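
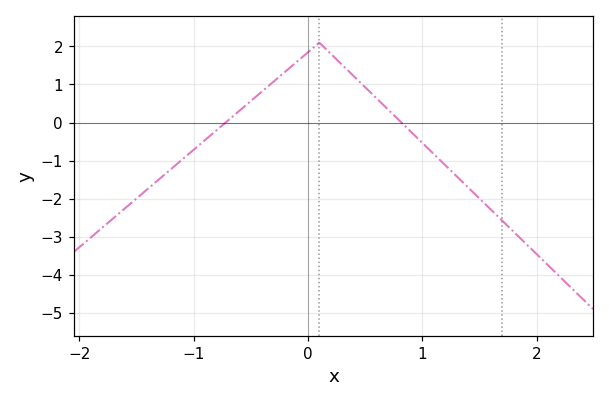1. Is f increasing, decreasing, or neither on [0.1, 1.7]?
decreasing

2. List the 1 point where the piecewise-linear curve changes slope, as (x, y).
(0.1, 2.1)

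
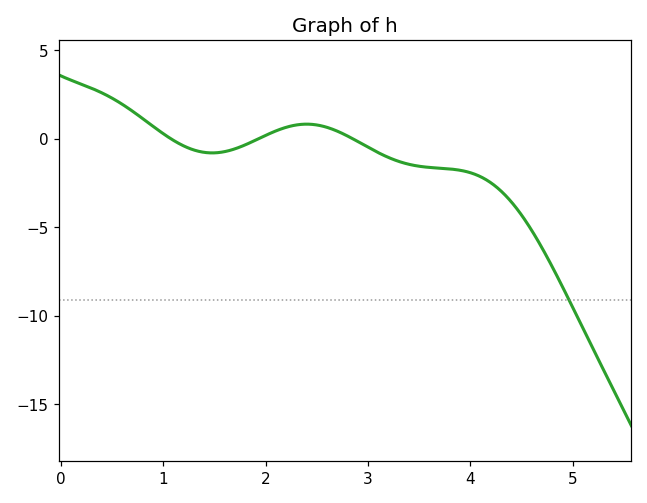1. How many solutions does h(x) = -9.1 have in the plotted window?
1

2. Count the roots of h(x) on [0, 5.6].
3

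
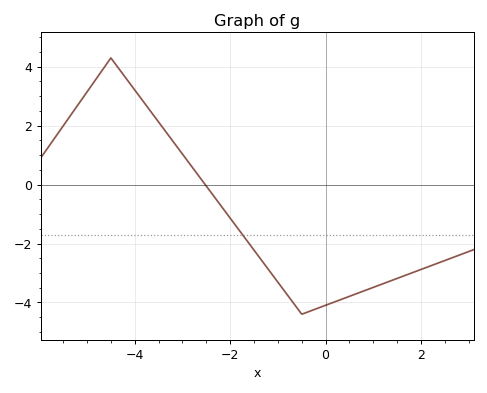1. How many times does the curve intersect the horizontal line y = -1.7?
1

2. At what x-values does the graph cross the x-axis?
-2.52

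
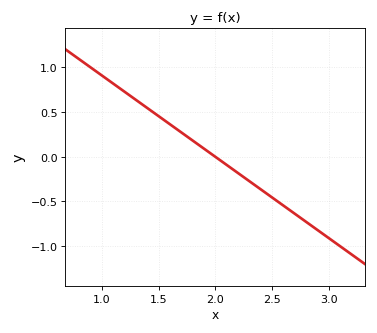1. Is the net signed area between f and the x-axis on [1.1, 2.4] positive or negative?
positive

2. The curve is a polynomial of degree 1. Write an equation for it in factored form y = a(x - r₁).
y = -0.91(x - 2)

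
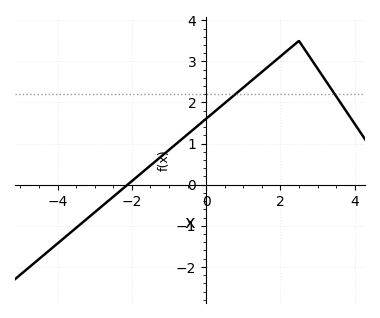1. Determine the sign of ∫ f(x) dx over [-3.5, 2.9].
positive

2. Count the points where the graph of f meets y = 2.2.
2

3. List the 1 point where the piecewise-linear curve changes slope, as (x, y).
(2.5, 3.5)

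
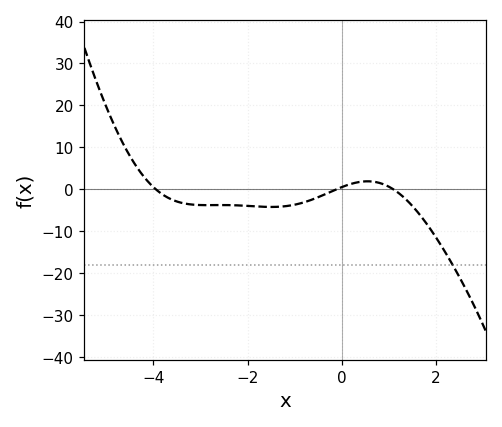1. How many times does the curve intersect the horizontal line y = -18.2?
1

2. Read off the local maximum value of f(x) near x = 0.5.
1.86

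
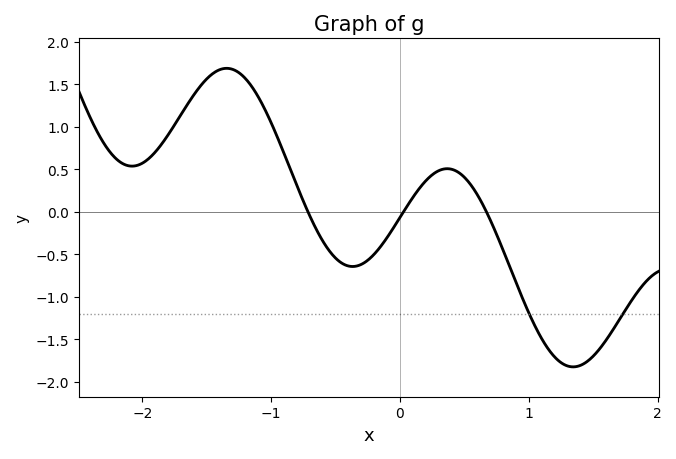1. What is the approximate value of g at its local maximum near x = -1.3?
1.7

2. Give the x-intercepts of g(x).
-0.7, 0, 0.7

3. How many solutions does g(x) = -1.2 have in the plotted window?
2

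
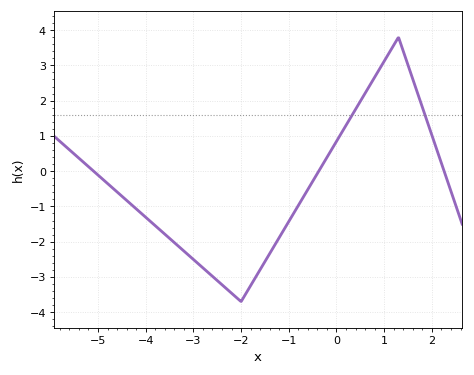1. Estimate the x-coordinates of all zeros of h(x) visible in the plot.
-5.09, -0.372, 2.26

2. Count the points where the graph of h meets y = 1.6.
2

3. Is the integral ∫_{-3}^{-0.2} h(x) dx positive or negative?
negative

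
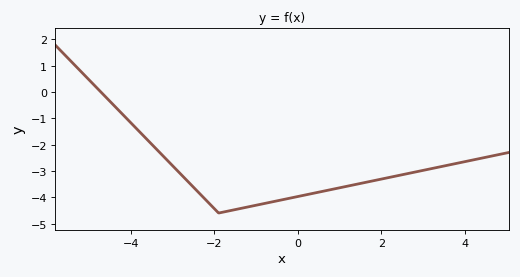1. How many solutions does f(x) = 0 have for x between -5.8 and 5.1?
1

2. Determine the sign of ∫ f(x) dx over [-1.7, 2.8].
negative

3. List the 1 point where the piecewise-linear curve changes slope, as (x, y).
(-1.9, -4.6)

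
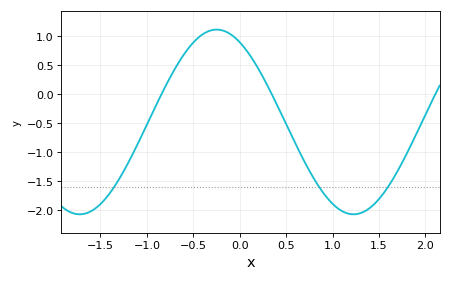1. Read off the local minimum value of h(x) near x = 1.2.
-2.07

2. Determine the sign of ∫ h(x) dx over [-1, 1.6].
negative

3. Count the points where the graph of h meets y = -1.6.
3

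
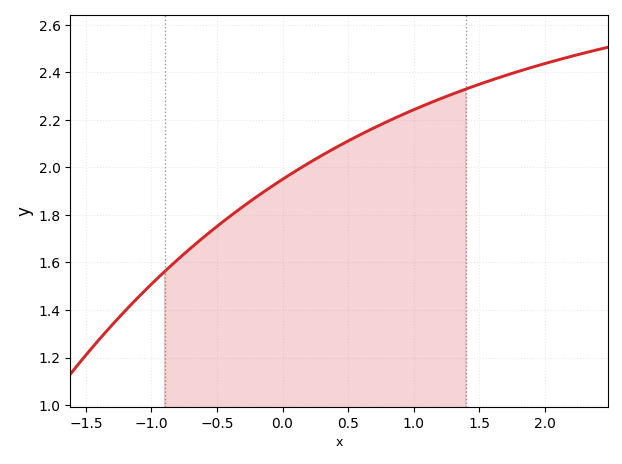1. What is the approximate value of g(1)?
2.24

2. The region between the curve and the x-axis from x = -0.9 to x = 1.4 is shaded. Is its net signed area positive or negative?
positive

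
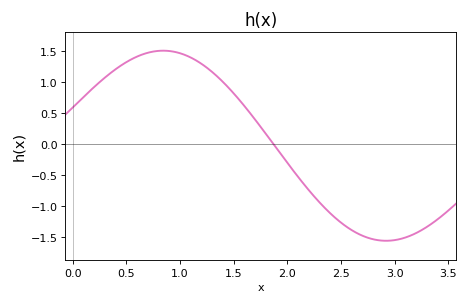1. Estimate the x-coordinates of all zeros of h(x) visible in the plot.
1.85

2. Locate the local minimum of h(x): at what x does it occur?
2.9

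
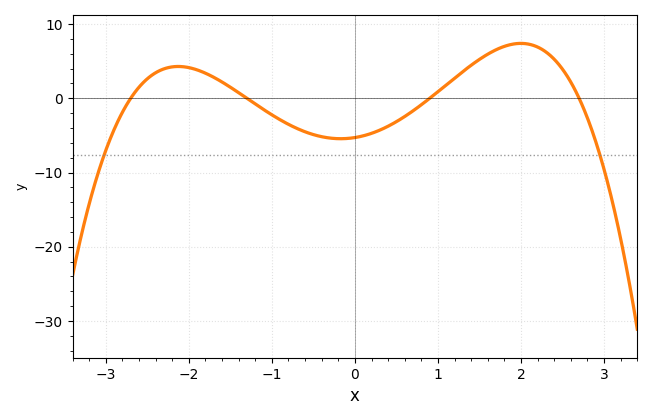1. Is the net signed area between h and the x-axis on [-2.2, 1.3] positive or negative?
negative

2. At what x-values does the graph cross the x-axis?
-2.7, -1.3, 0.9, 2.7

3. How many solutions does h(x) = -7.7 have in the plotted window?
2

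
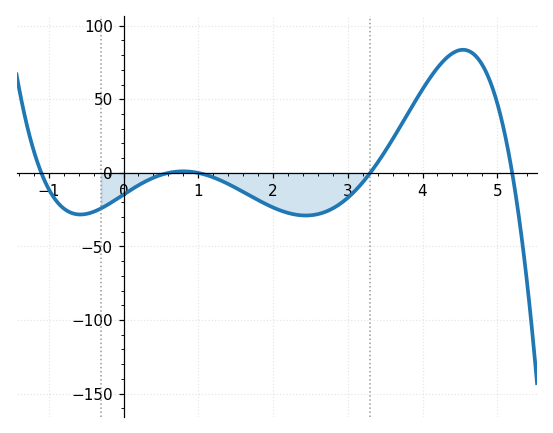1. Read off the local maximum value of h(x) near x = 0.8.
1.09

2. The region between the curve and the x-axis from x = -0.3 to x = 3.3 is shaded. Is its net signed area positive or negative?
negative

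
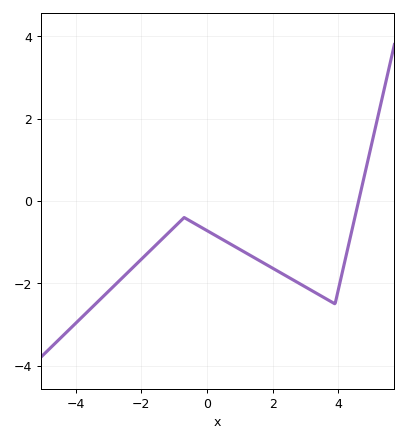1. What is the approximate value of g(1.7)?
-1.4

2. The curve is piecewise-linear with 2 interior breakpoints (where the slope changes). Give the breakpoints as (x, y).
(-0.7, -0.4); (3.9, -2.5)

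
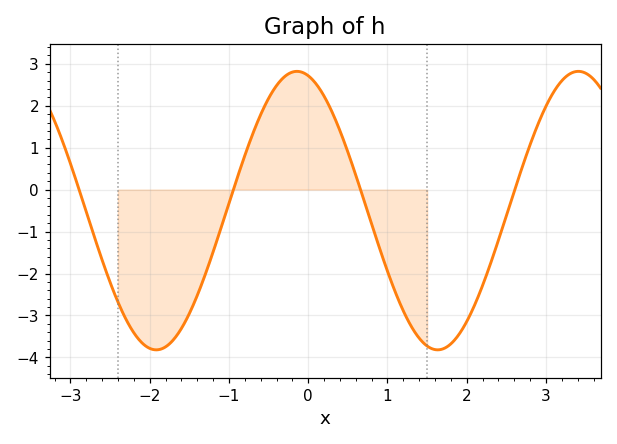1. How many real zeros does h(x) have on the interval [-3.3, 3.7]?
4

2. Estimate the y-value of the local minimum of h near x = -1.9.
-3.82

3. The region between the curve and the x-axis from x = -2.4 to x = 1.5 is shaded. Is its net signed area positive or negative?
negative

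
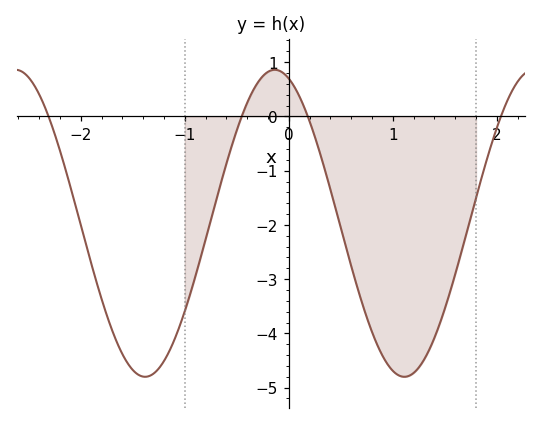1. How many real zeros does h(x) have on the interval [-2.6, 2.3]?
4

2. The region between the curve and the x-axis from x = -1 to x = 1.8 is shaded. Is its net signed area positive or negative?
negative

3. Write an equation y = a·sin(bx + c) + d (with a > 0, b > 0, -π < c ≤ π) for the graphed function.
y = 2.83sin(2.5x + 1.9) - 1.97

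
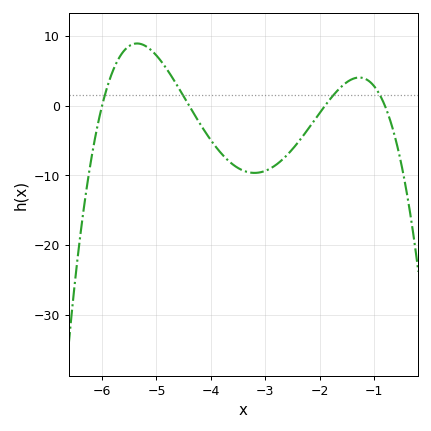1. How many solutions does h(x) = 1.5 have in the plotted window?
4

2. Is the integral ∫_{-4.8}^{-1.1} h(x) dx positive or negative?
negative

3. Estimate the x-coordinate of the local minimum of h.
-3.2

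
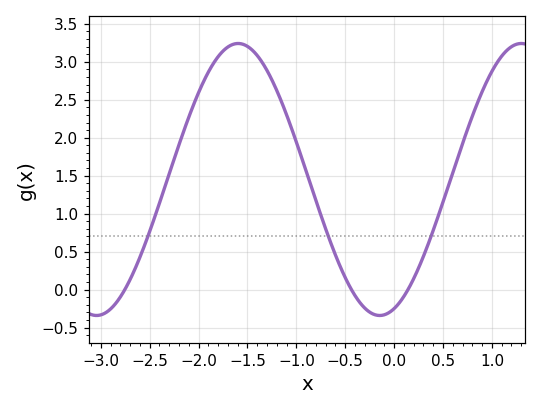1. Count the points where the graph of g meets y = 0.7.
3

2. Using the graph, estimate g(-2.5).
0.75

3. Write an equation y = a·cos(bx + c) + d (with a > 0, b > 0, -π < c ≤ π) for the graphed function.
y = 1.79cos(2.2x - 2.8) + 1.45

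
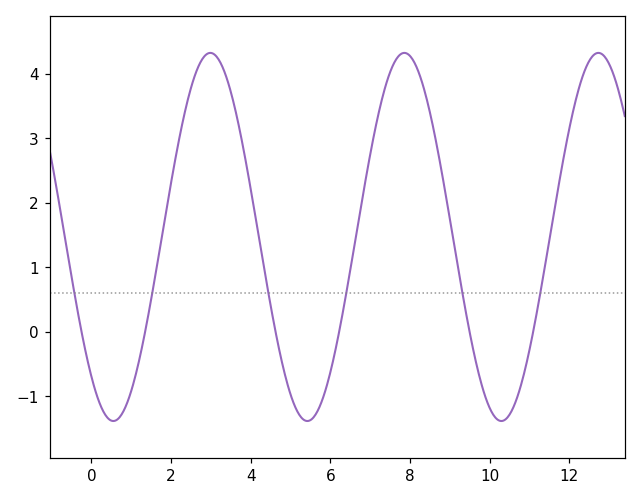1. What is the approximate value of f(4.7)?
-0.232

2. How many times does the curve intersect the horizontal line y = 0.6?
6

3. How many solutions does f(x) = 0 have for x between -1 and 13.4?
6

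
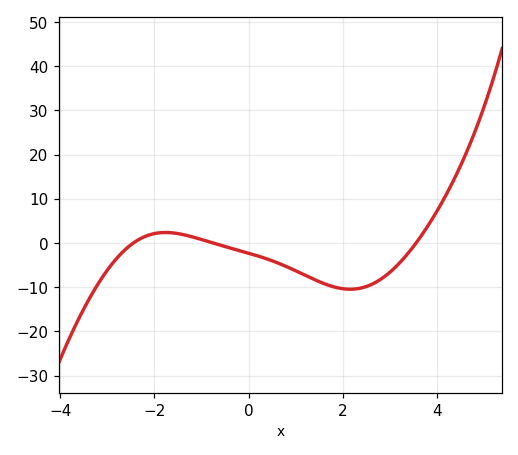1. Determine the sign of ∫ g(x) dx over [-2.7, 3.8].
negative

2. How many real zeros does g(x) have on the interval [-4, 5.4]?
3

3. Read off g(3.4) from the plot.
-2.06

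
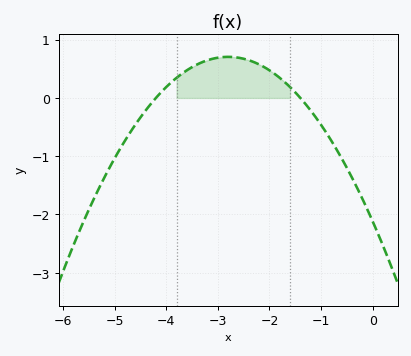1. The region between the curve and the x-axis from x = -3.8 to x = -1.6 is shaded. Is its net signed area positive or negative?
positive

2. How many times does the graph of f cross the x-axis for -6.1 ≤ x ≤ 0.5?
2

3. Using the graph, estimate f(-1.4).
0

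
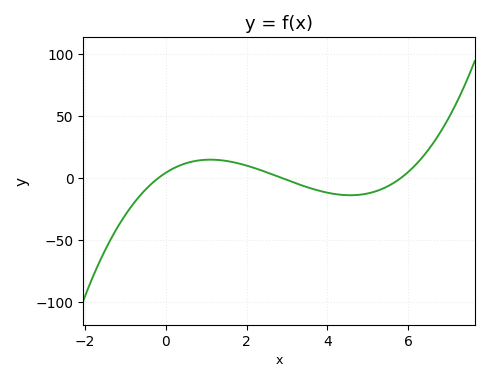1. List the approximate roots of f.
-0.2, 2.9, 5.8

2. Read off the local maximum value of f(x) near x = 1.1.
15.2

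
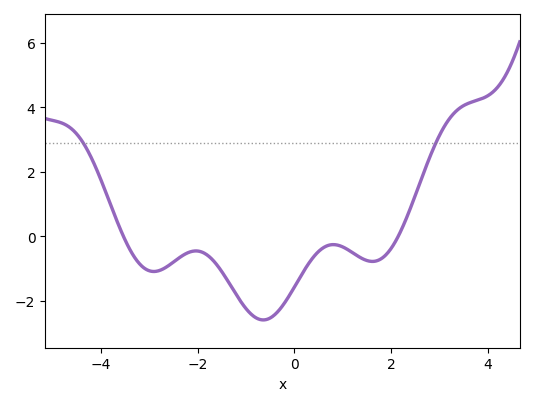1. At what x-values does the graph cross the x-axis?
-3.6, 2.2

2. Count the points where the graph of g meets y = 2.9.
2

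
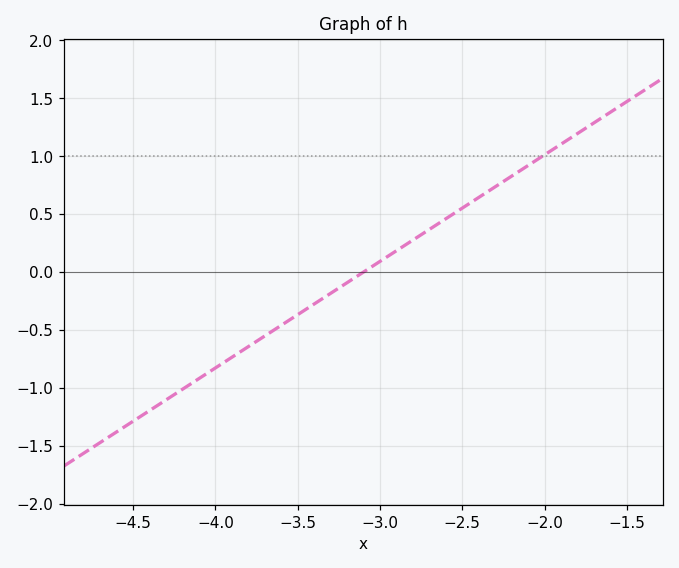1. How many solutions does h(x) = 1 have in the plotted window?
1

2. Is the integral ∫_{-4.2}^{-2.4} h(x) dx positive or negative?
negative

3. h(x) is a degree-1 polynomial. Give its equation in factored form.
y = 0.92(x + 3.1)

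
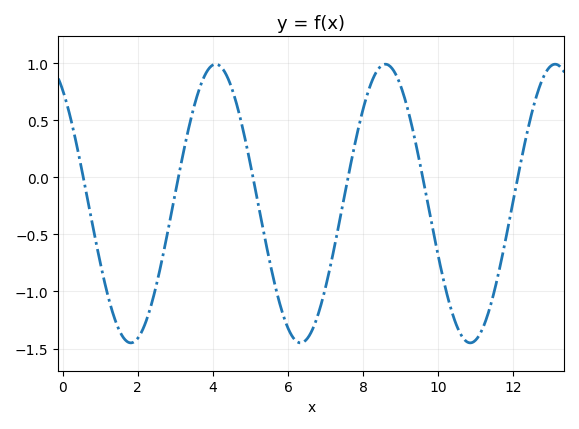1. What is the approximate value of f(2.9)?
-0.306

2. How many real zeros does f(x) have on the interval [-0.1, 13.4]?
6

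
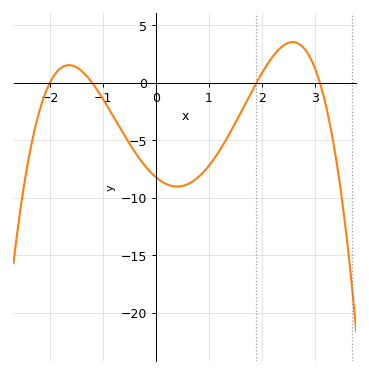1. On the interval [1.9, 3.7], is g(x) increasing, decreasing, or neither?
neither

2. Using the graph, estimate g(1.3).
-5.17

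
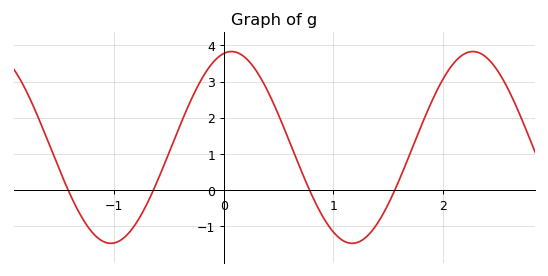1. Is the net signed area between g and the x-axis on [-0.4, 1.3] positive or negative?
positive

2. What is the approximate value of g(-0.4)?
1.8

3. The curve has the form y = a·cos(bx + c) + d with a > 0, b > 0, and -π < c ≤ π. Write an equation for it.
y = 2.65cos(2.9x - 0.2) + 1.18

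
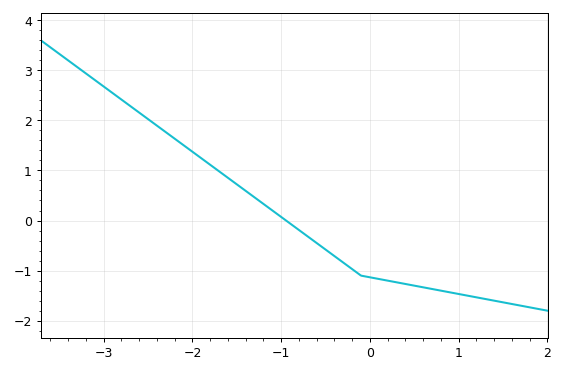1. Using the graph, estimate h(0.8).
-1.4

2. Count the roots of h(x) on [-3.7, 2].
1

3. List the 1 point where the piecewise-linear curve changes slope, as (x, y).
(-0.1, -1.1)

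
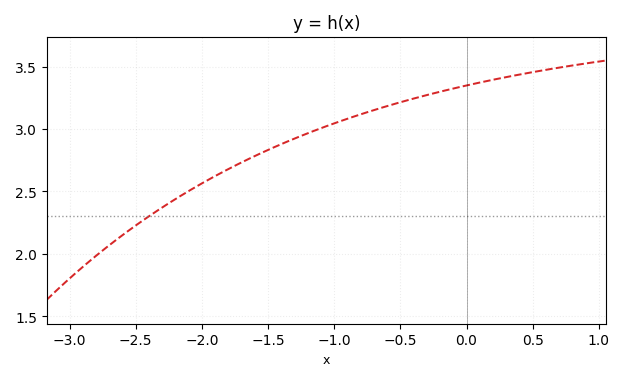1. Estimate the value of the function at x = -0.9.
3.1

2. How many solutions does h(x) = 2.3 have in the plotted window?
1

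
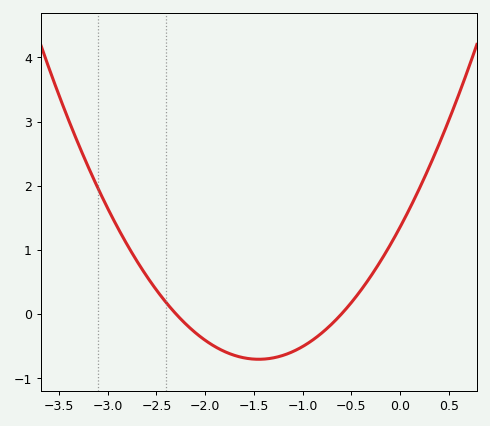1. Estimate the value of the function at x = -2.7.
0.823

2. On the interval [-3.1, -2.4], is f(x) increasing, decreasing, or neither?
decreasing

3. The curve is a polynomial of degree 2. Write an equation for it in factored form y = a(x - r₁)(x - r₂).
y = 0.98(x + 2.3)(x + 0.6)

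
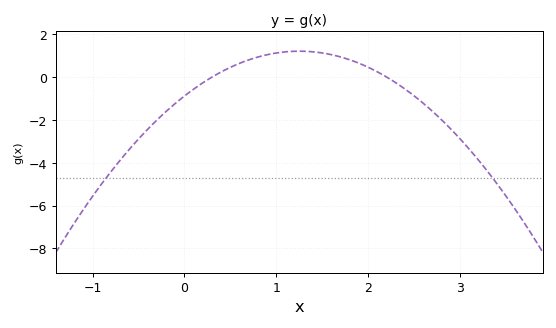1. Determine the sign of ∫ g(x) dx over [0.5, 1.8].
positive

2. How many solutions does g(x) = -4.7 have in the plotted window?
2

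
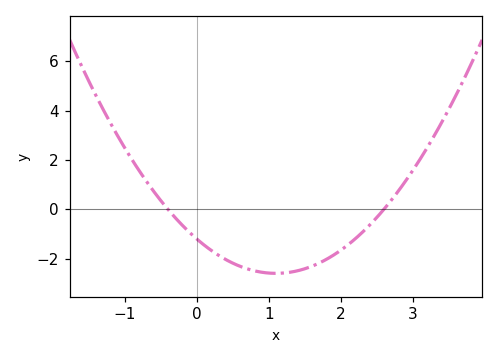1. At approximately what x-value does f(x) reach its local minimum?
1.1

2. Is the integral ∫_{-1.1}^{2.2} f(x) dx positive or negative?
negative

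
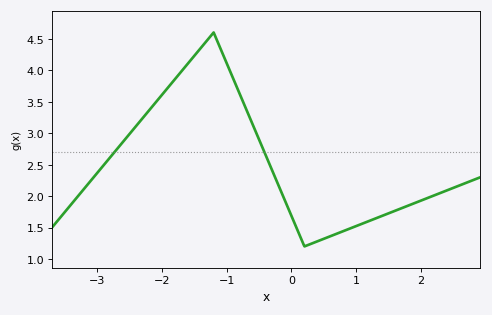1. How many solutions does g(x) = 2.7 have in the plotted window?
2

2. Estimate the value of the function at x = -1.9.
3.75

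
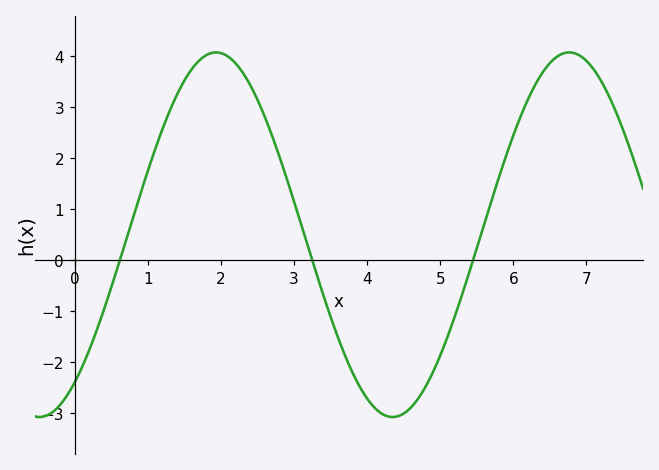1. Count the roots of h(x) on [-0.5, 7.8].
3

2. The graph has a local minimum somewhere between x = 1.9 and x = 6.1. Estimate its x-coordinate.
4.35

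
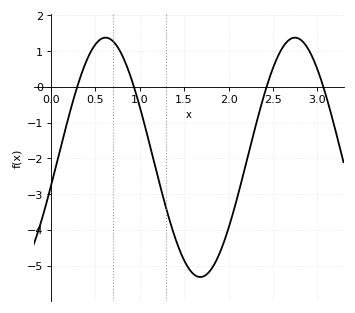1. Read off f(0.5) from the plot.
1.18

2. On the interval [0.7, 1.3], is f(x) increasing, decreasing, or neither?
decreasing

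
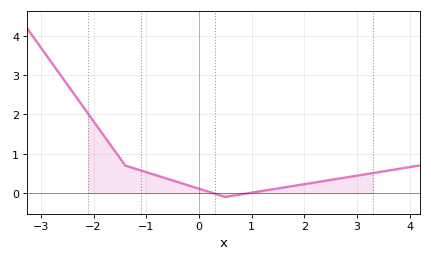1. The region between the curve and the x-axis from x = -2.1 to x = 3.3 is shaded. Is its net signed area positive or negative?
positive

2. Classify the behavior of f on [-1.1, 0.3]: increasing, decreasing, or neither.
decreasing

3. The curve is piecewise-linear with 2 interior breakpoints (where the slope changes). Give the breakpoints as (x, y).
(-1.4, 0.7); (0.5, -0.1)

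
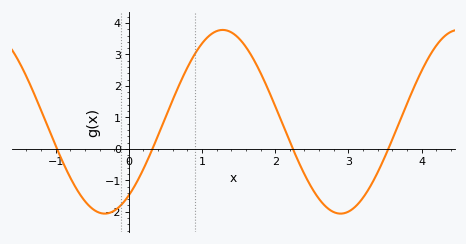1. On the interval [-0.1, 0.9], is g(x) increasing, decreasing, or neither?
increasing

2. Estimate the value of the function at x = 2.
1.36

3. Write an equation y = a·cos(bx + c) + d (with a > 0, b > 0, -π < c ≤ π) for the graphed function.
y = 2.92cos(1.95x - 2.5) + 0.86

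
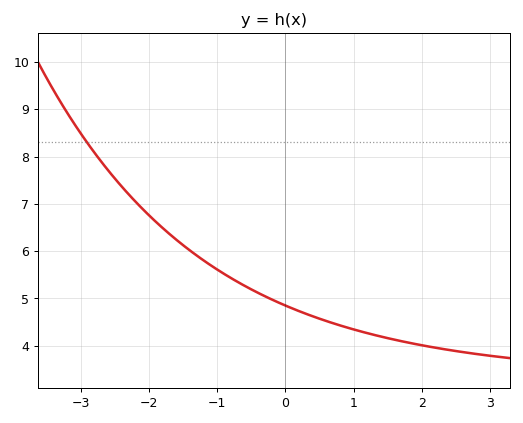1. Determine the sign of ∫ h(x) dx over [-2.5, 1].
positive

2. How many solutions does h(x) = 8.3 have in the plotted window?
1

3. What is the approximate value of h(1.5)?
4.16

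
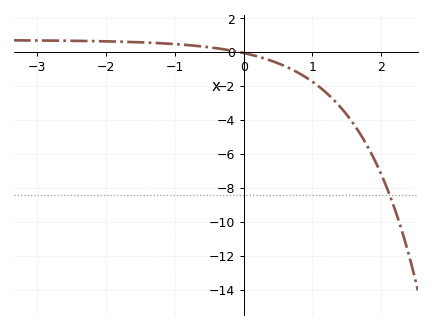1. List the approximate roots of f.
-0.058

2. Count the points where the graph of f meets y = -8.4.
1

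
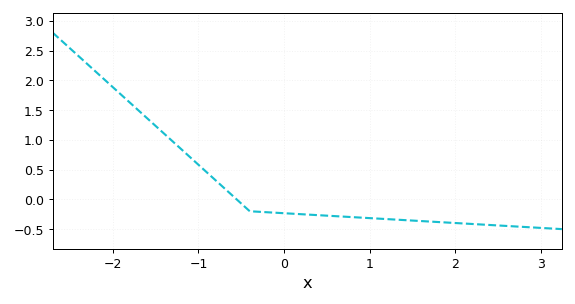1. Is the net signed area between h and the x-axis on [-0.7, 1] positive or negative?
negative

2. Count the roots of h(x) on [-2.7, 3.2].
1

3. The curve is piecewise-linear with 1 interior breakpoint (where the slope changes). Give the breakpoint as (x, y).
(-0.4, -0.2)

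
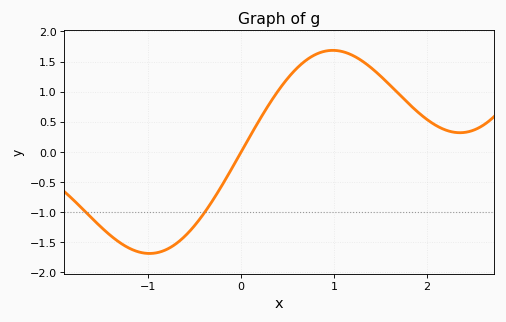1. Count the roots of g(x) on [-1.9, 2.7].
1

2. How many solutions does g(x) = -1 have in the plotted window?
2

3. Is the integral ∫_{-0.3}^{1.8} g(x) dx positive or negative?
positive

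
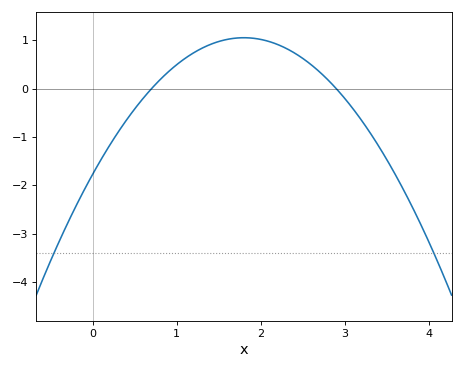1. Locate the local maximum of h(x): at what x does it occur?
1.8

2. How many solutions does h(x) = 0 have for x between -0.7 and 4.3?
2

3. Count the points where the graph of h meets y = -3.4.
2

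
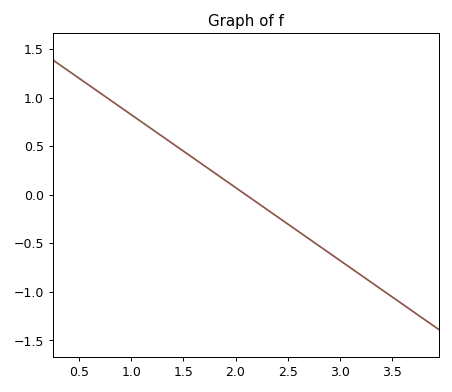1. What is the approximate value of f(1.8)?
0.225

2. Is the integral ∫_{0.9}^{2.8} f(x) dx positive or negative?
positive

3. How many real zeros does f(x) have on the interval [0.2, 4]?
1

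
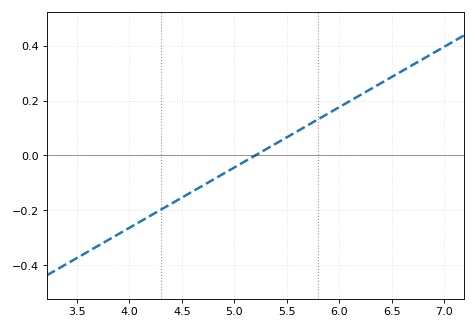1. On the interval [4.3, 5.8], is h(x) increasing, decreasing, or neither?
increasing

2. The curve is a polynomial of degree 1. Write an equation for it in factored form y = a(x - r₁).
y = 0.22(x - 5.2)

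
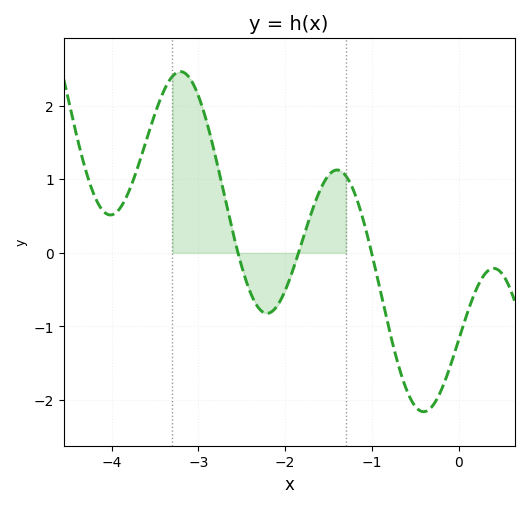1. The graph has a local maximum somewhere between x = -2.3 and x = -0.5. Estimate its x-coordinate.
-1.4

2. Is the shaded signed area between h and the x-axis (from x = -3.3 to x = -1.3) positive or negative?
positive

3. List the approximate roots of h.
-2.5, -1.8, -1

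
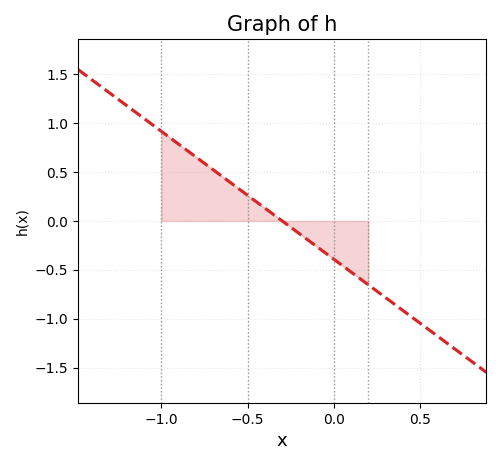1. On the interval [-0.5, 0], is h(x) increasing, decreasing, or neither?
decreasing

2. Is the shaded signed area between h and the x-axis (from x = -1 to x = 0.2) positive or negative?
positive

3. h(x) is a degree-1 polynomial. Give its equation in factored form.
y = -1.31(x + 0.3)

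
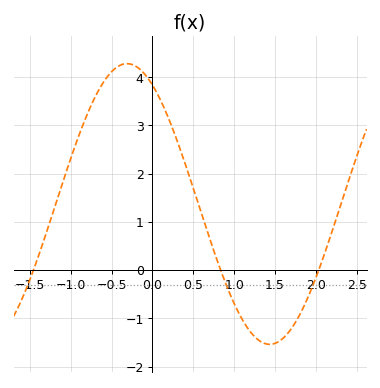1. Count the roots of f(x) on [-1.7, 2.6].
3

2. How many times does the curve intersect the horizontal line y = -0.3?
3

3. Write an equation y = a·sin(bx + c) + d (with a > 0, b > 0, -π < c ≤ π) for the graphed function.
y = 2.91sin(1.8x + 2.1) + 1.37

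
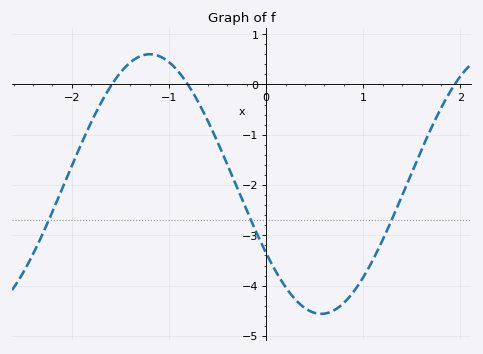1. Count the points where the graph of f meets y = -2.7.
3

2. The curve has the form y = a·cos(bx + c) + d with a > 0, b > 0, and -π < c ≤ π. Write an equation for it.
y = 2.58cos(1.8x + 2.1) - 1.98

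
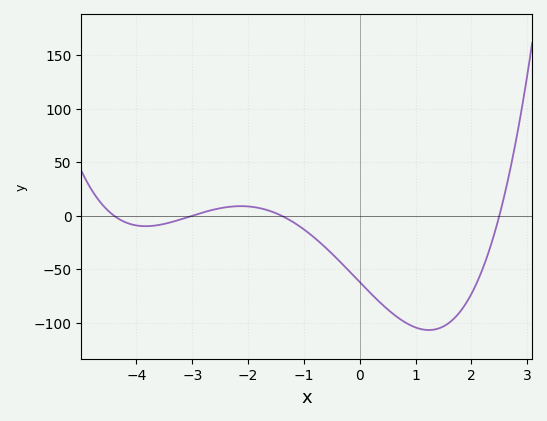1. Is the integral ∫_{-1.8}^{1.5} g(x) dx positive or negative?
negative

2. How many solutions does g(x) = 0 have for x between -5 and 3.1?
4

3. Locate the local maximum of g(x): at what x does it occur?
-2.2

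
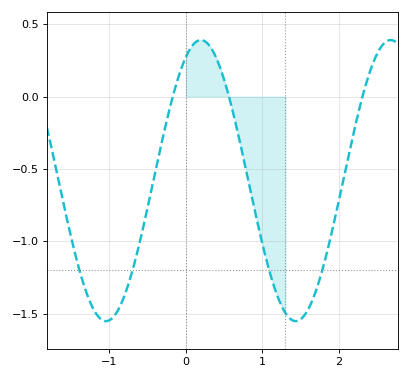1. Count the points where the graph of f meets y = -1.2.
4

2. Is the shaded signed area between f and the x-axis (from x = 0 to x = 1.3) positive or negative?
negative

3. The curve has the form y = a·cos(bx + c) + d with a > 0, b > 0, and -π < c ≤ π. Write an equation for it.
y = 0.97cos(2.5x - 0.5) - 0.58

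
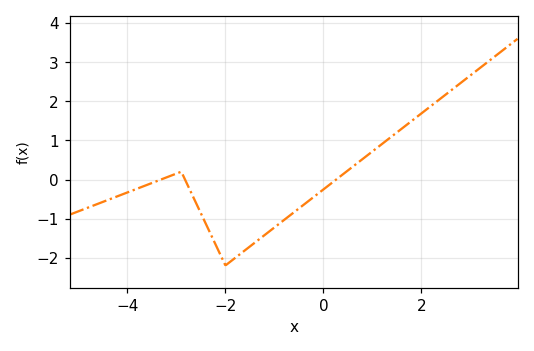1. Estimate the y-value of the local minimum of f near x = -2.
-2.2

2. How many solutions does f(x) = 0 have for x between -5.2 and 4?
3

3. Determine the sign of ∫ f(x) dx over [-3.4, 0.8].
negative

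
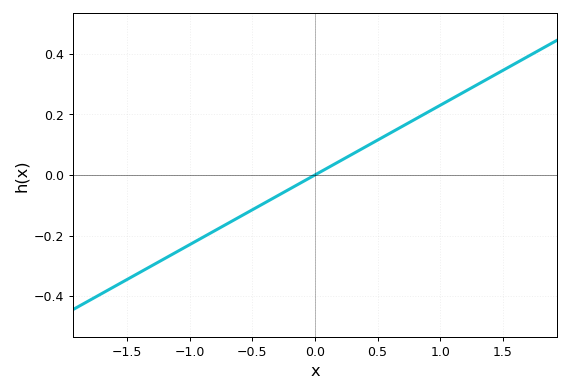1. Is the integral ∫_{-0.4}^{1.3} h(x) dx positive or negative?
positive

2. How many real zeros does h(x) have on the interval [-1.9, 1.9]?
1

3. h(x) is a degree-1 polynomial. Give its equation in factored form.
y = 0.23(x - 0)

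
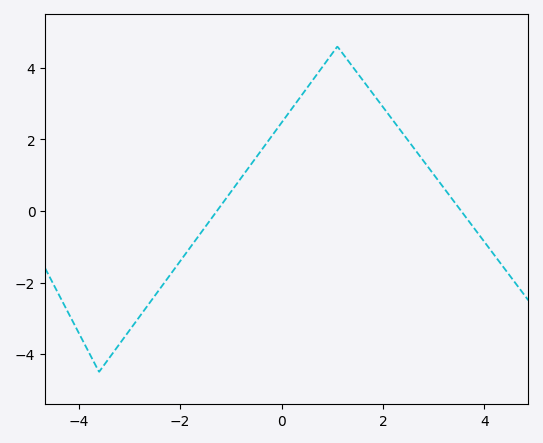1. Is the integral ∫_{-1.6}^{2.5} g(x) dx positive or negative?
positive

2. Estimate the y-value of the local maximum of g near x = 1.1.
4.6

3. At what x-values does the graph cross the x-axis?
-1.28, 3.54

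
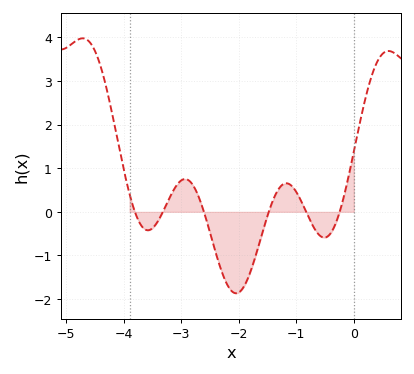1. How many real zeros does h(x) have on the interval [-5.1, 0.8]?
6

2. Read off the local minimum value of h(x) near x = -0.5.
-0.59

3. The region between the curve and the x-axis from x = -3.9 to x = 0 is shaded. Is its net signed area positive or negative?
negative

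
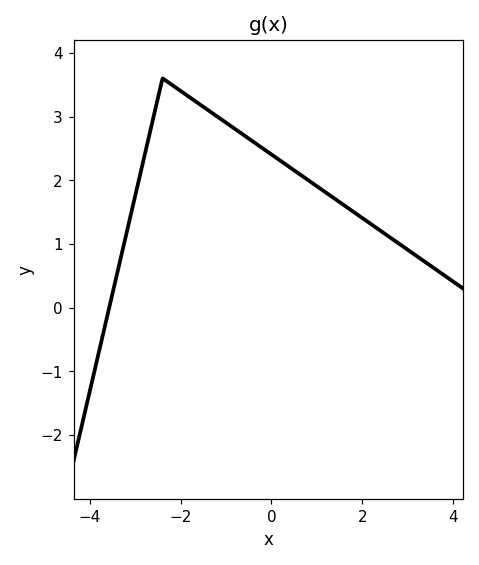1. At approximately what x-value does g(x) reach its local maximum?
-2.4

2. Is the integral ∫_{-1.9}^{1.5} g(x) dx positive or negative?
positive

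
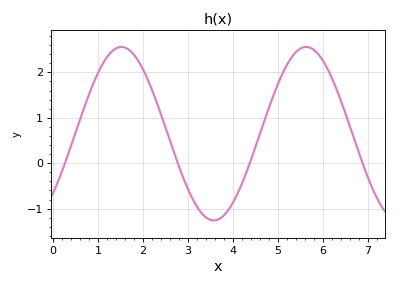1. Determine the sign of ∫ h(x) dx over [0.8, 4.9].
positive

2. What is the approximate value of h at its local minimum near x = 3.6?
-1.3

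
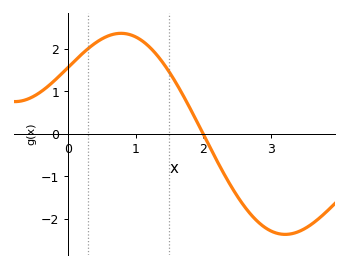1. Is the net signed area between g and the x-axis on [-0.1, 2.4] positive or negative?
positive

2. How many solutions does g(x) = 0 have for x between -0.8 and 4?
1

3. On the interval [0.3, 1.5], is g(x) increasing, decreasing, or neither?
neither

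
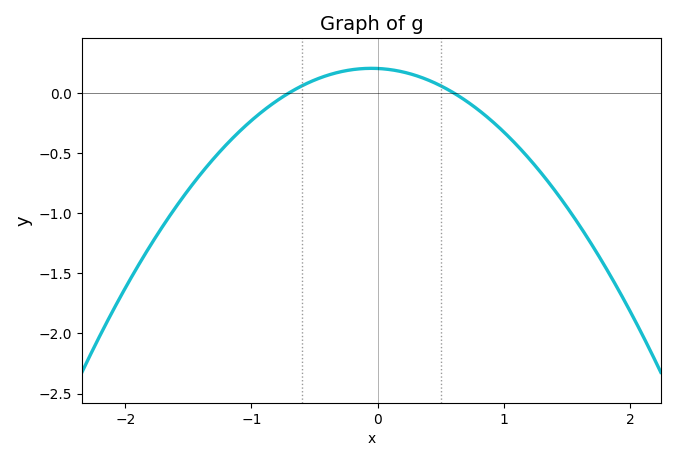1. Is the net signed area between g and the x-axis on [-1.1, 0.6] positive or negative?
positive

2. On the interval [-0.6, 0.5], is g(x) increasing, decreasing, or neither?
neither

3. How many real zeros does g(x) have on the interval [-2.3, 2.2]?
2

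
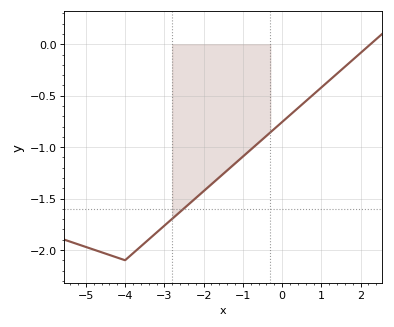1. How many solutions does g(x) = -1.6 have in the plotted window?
1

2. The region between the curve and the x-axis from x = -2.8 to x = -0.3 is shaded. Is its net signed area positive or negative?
negative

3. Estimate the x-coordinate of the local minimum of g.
-4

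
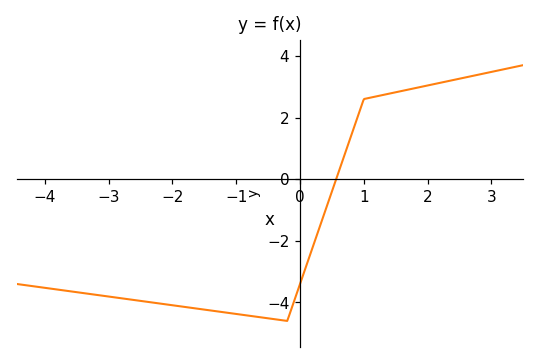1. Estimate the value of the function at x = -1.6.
-4.2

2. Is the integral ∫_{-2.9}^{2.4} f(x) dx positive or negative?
negative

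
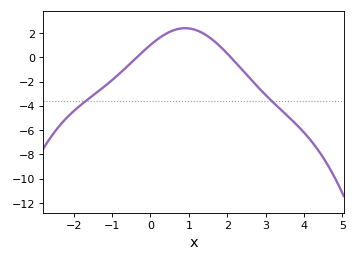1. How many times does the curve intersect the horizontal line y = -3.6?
2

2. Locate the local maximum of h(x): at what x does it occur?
0.902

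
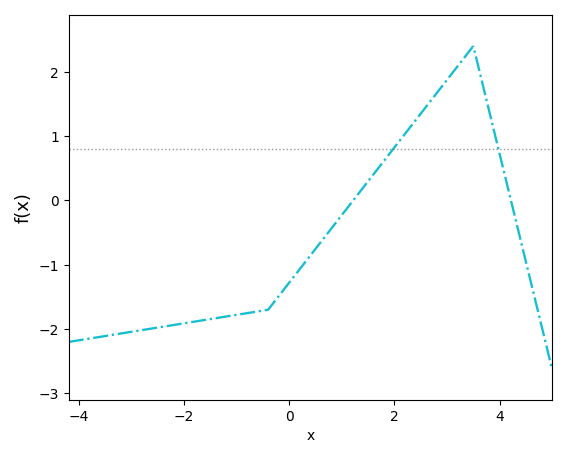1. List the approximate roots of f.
1.2, 4.2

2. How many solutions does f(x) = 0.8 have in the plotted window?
2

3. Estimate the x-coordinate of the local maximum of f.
3.4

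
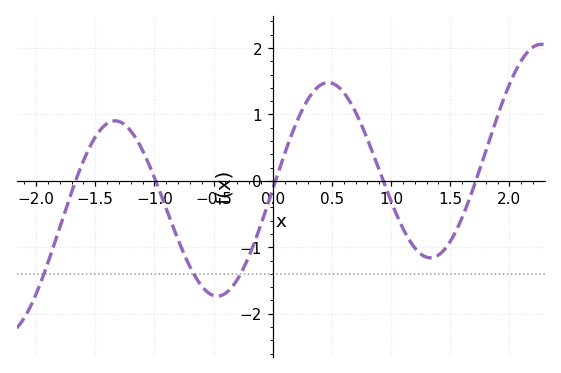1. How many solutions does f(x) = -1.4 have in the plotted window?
3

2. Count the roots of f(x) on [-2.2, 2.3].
5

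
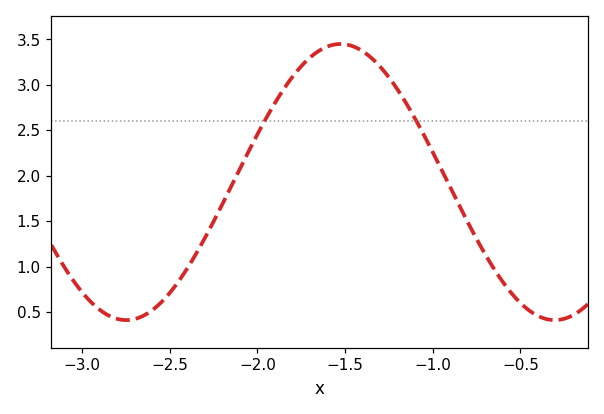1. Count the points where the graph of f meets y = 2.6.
2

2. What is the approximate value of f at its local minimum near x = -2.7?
0.4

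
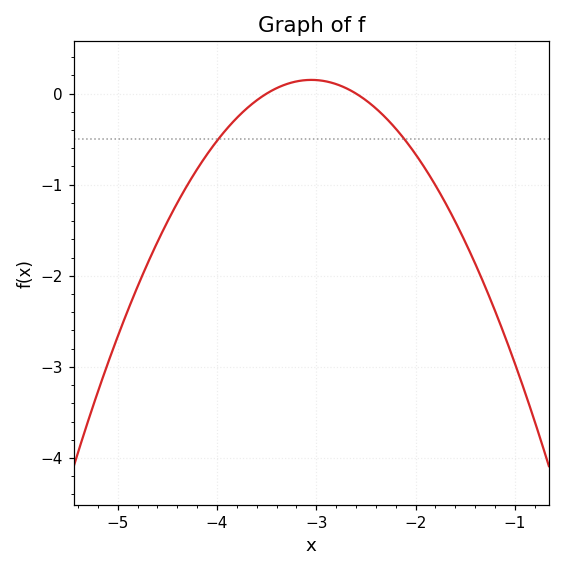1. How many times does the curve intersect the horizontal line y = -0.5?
2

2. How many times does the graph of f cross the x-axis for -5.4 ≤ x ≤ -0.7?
2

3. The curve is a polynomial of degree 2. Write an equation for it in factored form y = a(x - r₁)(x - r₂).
y = -0.74(x + 3.5)(x + 2.6)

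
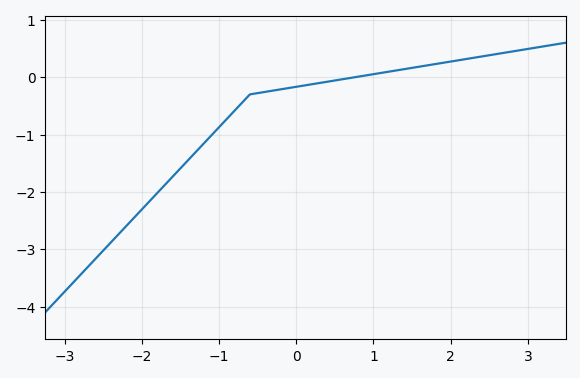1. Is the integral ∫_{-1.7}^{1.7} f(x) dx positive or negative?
negative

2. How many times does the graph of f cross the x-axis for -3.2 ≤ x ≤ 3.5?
1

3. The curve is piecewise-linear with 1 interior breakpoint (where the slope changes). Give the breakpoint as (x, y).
(-0.6, -0.3)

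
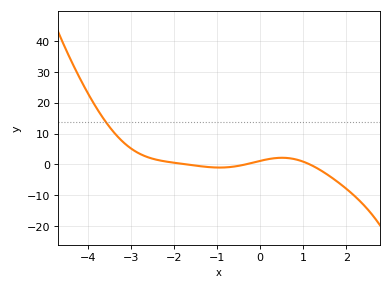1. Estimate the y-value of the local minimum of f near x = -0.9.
-1.02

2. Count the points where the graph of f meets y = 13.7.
1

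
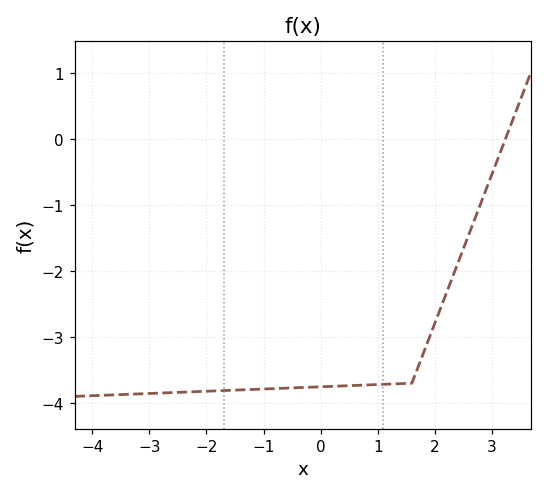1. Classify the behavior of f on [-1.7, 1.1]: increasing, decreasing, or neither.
increasing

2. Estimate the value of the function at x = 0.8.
-3.73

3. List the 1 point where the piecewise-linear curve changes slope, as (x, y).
(1.6, -3.7)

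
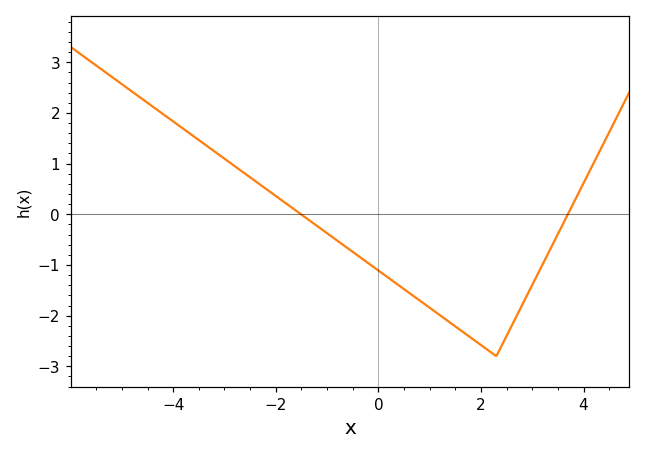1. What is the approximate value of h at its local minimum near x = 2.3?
-2.8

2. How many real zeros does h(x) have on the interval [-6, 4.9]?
2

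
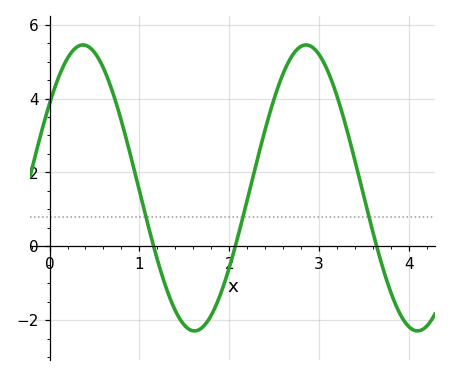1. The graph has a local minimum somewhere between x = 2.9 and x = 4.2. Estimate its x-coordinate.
4.1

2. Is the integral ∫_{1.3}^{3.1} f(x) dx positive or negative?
positive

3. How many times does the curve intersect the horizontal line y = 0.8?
3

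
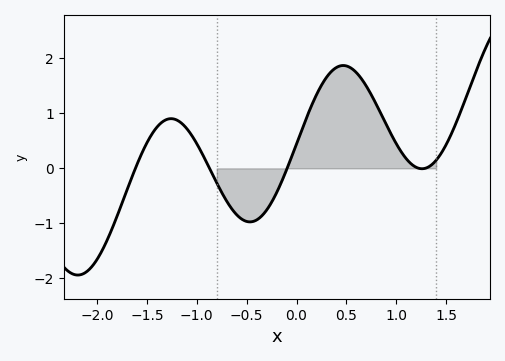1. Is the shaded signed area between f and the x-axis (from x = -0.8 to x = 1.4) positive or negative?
positive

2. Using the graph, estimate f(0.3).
1.7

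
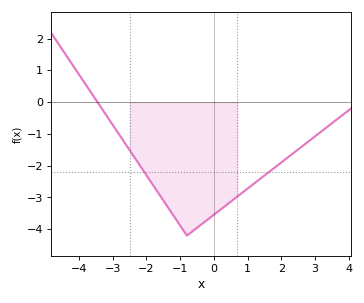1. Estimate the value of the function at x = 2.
-1.9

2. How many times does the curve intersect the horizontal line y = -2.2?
2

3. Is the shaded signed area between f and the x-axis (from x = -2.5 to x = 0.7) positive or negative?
negative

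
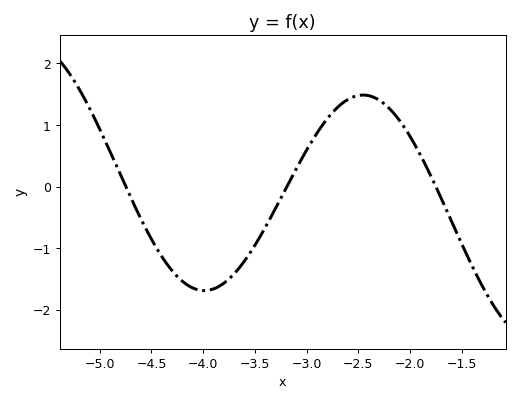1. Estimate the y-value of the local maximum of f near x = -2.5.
1.5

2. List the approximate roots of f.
-4.7, -3.2, -1.8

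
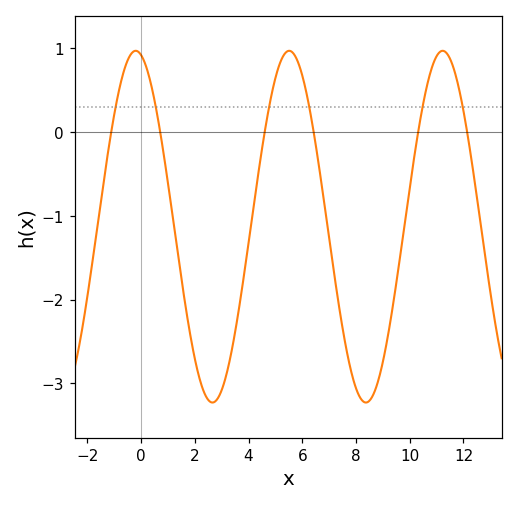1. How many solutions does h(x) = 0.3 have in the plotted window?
6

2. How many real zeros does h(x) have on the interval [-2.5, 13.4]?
6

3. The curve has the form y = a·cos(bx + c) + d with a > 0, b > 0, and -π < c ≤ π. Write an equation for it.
y = 2.1cos(1.1x + 0.22) - 1.13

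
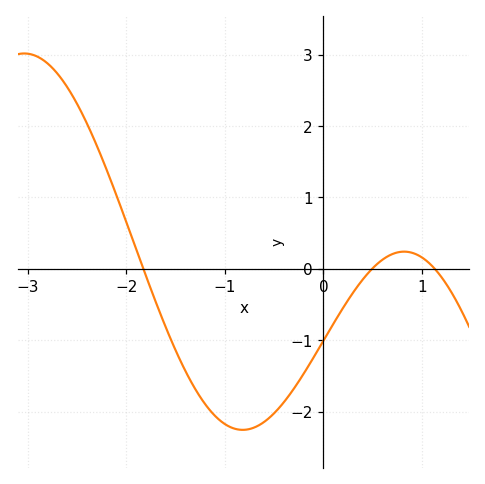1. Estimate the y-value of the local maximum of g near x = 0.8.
0.2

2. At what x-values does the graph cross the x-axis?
-1.8, 0.5, 1.1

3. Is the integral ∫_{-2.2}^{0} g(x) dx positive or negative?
negative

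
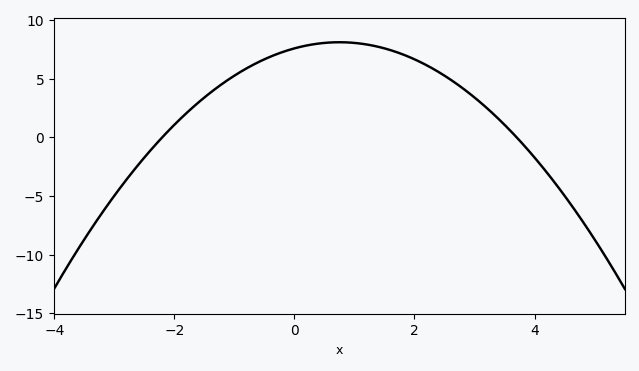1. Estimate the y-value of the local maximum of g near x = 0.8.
8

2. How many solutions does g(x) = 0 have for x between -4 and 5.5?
2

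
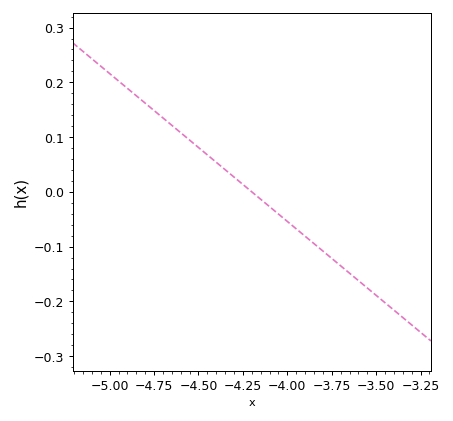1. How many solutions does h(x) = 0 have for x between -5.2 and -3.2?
1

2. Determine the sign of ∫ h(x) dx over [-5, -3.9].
positive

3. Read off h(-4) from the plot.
-0.054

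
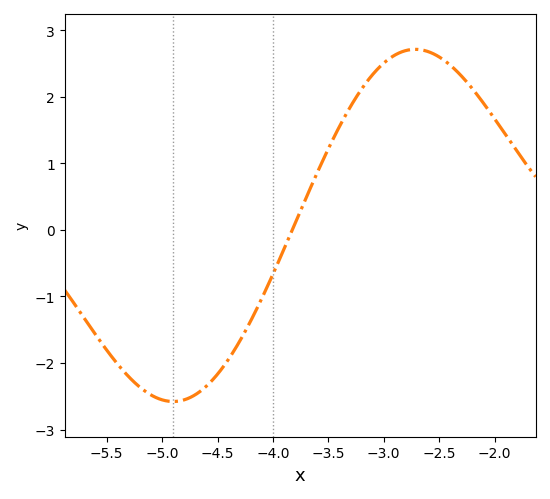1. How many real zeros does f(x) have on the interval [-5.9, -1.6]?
1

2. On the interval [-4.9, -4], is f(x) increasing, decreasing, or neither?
increasing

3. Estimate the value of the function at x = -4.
-0.7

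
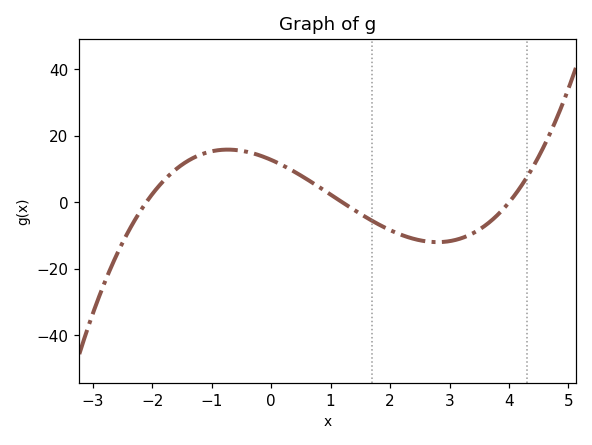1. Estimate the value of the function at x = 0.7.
6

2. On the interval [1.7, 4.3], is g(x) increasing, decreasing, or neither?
neither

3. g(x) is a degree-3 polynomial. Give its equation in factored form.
y = 1.27(x + 2.1)(x - 1.2)(x - 4)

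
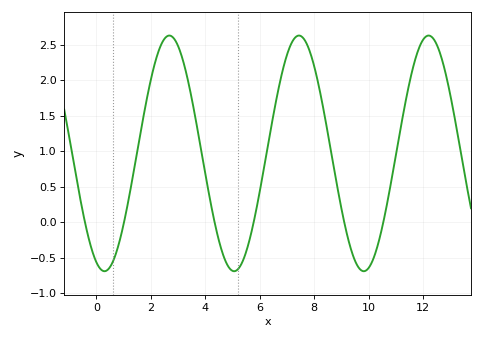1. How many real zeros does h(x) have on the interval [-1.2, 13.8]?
6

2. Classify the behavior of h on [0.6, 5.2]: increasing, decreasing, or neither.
neither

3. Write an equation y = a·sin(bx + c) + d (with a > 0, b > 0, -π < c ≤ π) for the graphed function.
y = 1.66sin(1.32x - 1.97) + 0.97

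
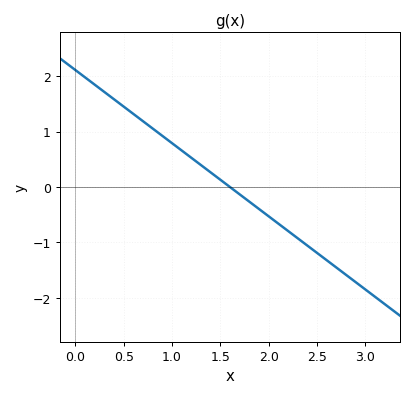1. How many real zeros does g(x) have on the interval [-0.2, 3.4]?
1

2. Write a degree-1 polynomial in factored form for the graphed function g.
y = -1.32(x - 1.6)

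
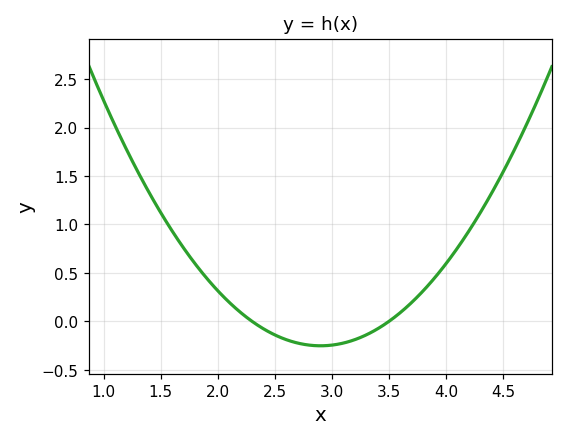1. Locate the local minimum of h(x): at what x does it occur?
2.9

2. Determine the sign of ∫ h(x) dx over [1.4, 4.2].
positive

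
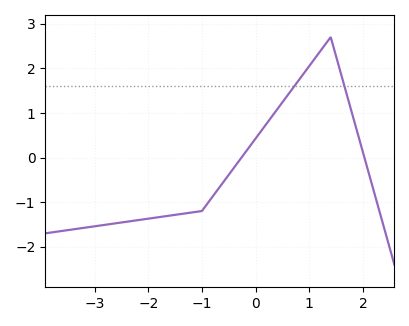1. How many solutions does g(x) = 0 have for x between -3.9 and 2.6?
2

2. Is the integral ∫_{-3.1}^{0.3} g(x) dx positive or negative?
negative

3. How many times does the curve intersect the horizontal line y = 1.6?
2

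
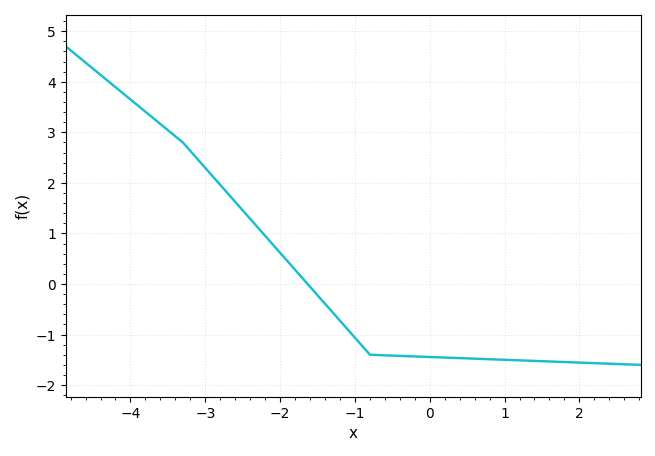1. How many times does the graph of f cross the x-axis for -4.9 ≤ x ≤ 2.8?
1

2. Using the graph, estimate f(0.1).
-1.45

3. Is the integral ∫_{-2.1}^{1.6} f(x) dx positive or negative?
negative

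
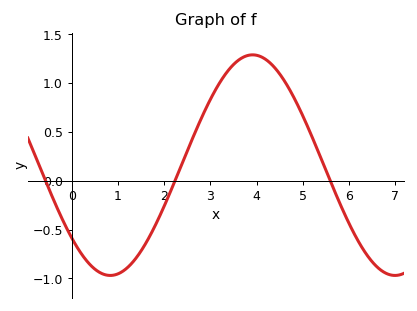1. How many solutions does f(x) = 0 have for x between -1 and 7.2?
3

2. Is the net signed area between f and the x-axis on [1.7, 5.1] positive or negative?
positive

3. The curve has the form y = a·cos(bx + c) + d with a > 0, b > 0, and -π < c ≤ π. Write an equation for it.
y = 1.13cos(1x + 2.3) + 0.16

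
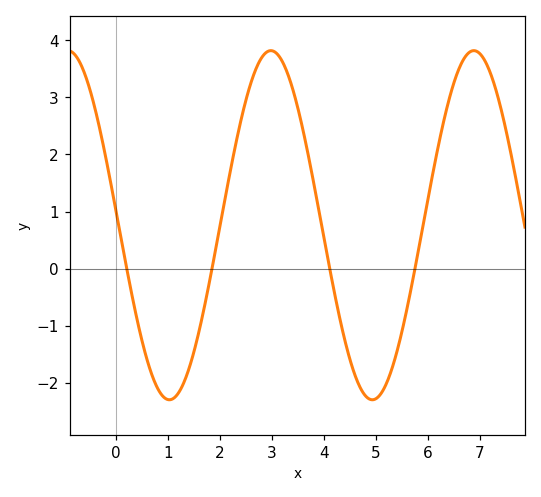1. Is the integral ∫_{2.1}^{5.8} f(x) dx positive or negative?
positive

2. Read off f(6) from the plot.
1.2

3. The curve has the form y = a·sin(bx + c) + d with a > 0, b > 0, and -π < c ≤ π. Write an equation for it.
y = 3.06sin(1.6x + 3.1) + 0.76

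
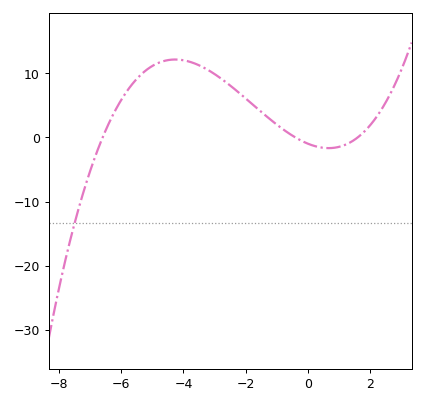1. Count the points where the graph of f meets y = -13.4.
1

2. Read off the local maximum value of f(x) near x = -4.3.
12.2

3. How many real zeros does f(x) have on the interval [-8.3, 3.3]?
3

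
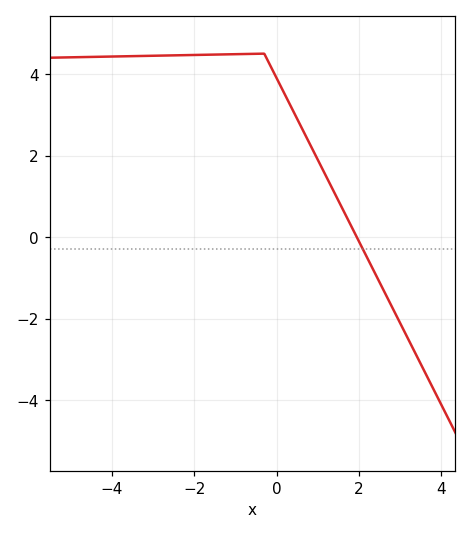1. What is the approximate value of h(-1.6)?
4.4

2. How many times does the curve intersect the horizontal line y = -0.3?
1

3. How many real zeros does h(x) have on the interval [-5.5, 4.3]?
1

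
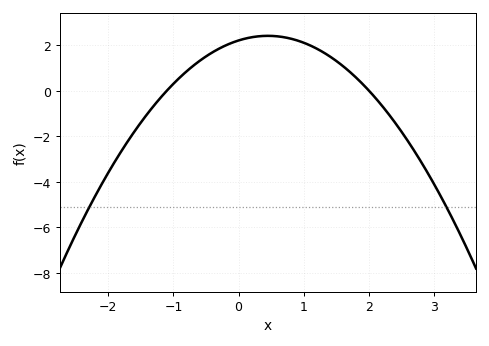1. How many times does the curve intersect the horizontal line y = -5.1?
2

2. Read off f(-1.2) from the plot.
-0.4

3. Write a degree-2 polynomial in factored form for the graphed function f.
y = -1(x + 1.1)(x - 2)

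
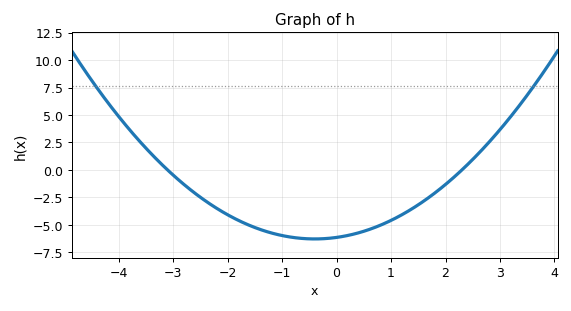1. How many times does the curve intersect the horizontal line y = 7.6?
2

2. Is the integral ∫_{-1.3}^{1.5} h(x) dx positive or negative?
negative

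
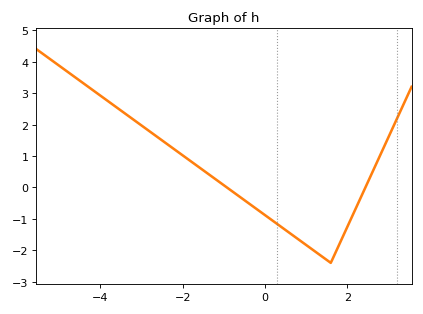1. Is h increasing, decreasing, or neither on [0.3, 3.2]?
neither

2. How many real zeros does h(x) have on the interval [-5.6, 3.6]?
2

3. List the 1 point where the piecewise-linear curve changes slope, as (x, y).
(1.6, -2.4)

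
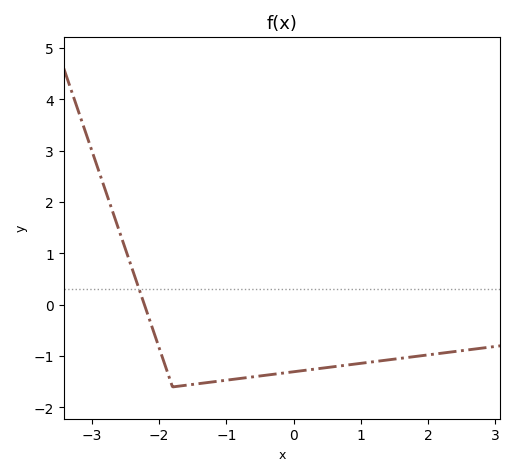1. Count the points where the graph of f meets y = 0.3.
1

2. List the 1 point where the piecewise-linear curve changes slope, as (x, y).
(-1.8, -1.6)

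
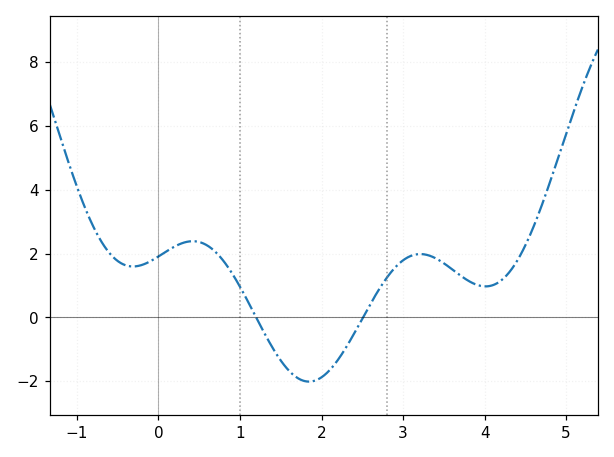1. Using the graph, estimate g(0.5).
2.4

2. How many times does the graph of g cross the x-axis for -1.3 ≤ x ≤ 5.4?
2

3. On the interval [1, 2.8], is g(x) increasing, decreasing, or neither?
neither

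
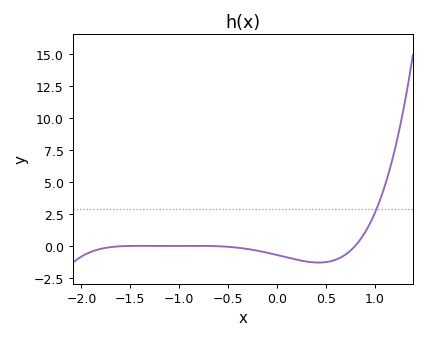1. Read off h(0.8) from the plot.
0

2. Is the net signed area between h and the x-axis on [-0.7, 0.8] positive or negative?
negative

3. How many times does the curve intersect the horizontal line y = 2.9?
1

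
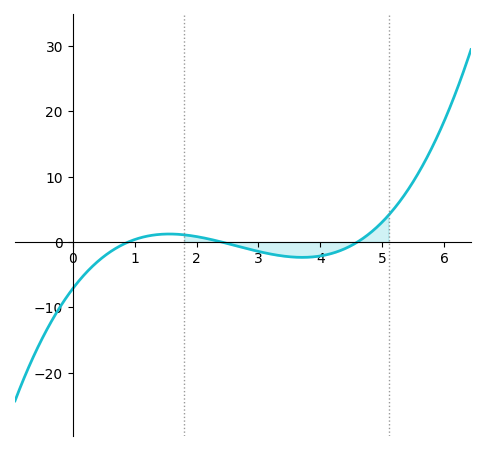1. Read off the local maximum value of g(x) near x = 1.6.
1.21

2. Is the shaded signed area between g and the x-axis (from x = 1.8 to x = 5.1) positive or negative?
negative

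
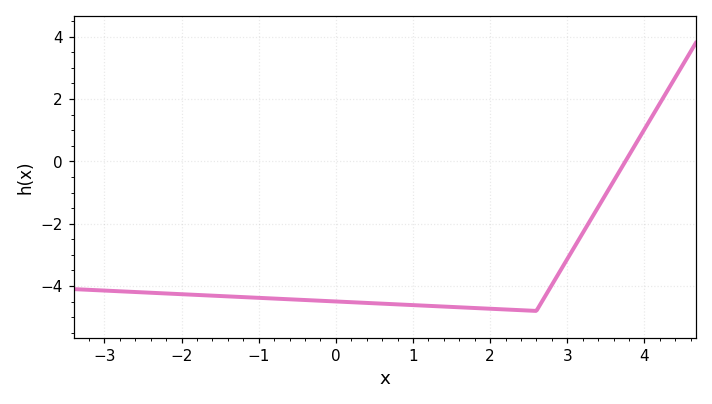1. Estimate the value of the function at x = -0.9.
-4.39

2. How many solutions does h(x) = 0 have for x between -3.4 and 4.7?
1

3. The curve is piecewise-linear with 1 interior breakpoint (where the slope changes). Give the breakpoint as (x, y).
(2.6, -4.8)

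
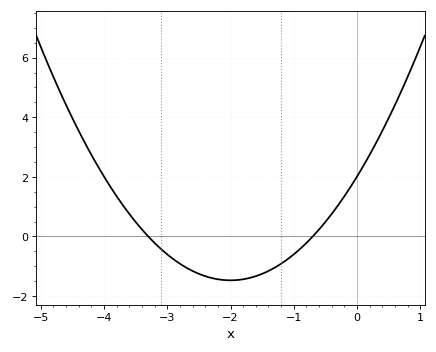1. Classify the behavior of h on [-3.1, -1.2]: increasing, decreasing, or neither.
neither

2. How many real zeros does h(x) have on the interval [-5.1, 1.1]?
2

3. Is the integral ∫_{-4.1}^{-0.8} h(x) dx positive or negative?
negative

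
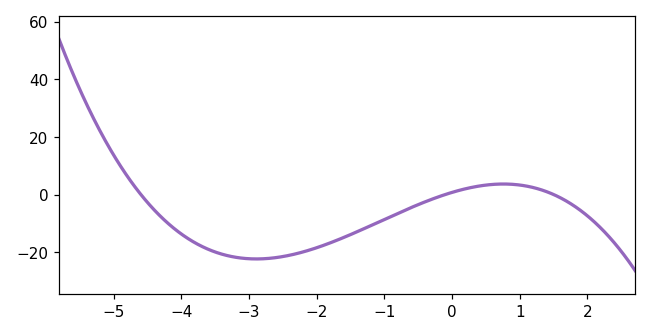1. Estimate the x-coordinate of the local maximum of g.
0.757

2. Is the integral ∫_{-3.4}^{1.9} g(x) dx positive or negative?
negative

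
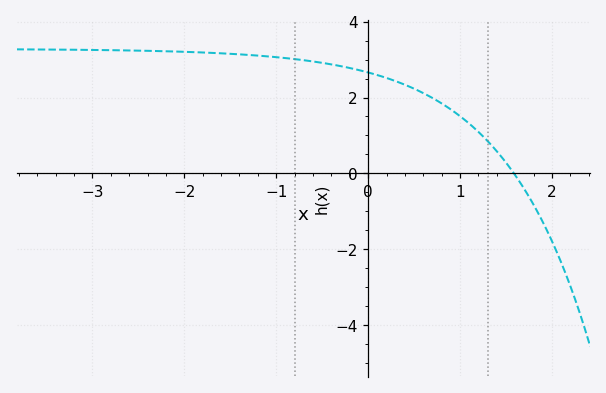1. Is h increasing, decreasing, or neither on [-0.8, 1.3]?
decreasing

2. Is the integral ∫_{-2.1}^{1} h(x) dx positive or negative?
positive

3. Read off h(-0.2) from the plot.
2.8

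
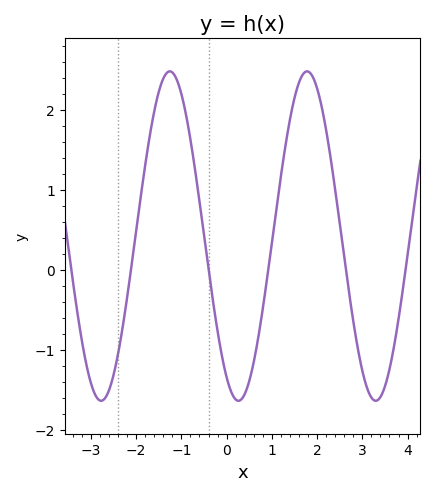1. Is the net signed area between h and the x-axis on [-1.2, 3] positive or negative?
positive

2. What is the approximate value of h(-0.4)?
0.007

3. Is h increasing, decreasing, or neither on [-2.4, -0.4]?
neither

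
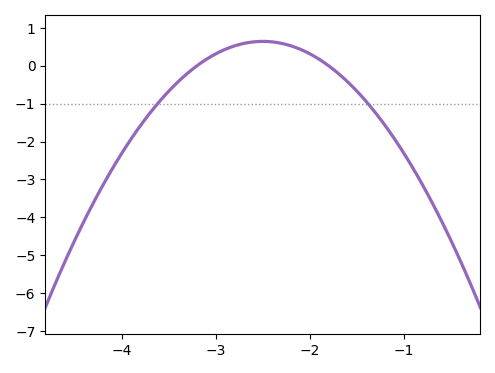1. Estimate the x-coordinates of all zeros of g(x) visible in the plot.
-3.2, -1.8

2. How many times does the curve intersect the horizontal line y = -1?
2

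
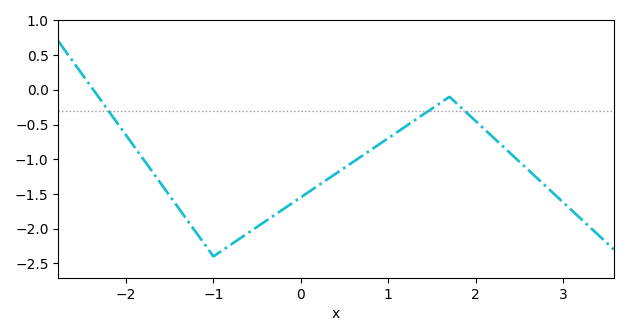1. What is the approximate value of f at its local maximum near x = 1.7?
-0.1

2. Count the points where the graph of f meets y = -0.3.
3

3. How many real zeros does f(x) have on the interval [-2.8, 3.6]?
1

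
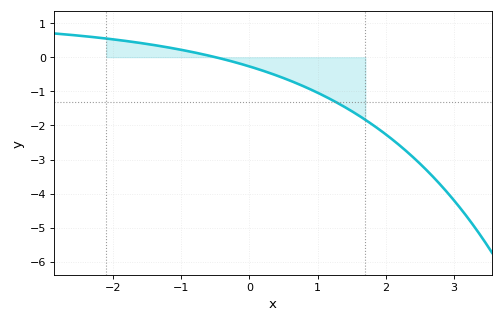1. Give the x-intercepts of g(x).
-0.5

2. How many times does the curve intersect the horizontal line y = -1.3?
1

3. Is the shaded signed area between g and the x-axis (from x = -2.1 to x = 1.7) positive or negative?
negative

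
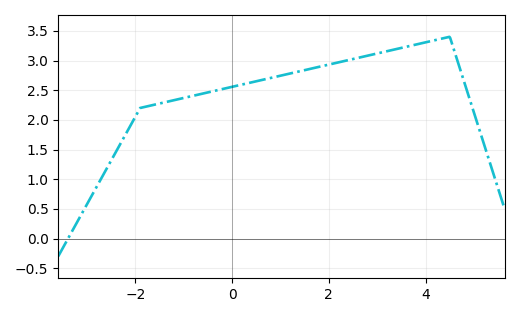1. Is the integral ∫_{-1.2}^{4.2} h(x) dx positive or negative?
positive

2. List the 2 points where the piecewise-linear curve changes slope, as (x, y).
(-1.9, 2.2); (4.5, 3.4)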